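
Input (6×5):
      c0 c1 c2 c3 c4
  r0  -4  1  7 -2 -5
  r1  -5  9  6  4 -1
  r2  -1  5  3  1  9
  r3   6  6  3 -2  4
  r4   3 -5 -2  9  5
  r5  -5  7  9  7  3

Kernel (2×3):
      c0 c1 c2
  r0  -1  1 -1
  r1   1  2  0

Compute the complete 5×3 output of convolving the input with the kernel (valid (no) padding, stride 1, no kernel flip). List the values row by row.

11 29 10
17 4 4
21 9 -12
-10 -10 7
3 19 29

Output[0,0]: The receptive field on the input at this output position is [-4 1 7 / -5 9 6]. Elementwise product with the kernel and sum: -4·-1 + 1·1 + 7·-1 + -5·1 + 9·2.
Output[0,1]: The receptive field on the input at this output position is [1 7 -2 / 9 6 4]. Elementwise product with the kernel and sum: 1·-1 + 7·1 + -2·-1 + 9·1 + 6·2.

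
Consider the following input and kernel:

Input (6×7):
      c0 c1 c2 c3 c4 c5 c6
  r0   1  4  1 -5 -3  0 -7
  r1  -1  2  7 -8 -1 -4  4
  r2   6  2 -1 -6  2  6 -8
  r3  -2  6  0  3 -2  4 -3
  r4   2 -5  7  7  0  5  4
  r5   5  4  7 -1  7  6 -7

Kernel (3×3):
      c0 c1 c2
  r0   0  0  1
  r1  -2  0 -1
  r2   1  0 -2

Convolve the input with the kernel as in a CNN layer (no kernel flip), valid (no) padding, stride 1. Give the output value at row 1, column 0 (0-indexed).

The receptive field on the input at this output position is [-1 2 7 / 6 2 -1 / -2 6 0]. Elementwise product with the kernel and sum: 7·1 + 6·-2 + -1·-1 + -2·1 + 0·-2.

-6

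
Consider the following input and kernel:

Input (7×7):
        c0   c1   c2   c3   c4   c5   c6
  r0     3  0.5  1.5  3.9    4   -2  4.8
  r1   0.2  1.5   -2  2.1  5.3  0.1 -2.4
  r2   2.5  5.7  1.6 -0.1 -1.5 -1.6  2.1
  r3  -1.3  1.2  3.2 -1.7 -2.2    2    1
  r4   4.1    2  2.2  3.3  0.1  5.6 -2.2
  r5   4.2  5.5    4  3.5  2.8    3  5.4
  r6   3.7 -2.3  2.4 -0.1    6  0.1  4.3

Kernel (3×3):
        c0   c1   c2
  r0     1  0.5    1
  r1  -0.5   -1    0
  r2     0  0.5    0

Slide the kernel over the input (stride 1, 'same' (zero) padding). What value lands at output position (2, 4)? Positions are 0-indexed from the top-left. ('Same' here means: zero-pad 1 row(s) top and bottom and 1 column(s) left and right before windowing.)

5.3

The receptive field on the zero-padded input at this output position is [2.1 5.3 0.1 / -0.1 -1.5 -1.6 / -1.7 -2.2 2]. Elementwise product with the kernel and sum: 2.1·1 + 5.3·0.5 + 0.1·1 + -0.1·-0.5 + -1.5·-1 + -2.2·0.5.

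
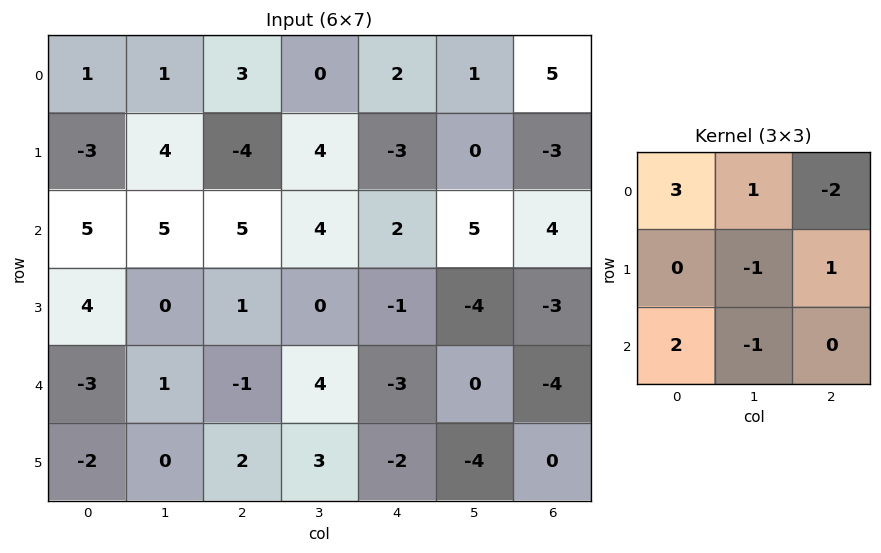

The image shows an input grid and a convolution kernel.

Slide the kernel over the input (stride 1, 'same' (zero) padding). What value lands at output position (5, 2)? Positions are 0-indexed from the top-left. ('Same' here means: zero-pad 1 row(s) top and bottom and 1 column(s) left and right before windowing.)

-5

The receptive field on the zero-padded input at this output position is [1 -1 4 / 0 2 3 / 0 0 0]. Elementwise product with the kernel and sum: 1·3 + -1·1 + 4·-2 + 2·-1 + 3·1 + 0·2 + 0·-1.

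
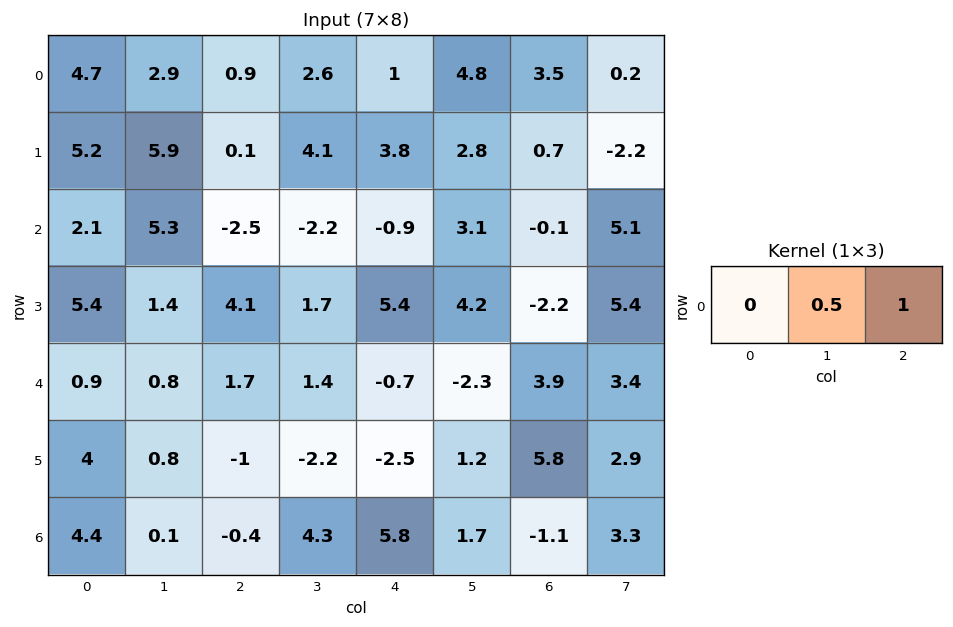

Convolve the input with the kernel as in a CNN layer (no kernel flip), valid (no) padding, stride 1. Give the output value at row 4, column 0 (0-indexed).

2.1

The receptive field on the input at this output position is [0.9 0.8 1.7]. Elementwise product with the kernel and sum: 0.8·0.5 + 1.7·1.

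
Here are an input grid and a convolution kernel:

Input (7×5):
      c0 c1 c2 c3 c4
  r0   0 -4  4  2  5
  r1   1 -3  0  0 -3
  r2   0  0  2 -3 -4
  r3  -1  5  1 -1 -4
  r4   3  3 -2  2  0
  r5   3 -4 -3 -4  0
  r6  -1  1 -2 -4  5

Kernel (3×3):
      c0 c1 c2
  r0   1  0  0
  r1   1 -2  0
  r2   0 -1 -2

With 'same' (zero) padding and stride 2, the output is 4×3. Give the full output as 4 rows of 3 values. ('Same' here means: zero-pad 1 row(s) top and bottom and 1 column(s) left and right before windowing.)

Output[0,0]: The receptive field on the zero-padded input at this output position is [0 0 0 / 0 0 -4 / 0 1 -3]. Elementwise product with the kernel and sum: 0·1 + 0·1 + 0·-2 + 1·-1 + -3·-2.
Output[0,1]: The receptive field on the zero-padded input at this output position is [0 0 0 / -4 4 2 / -3 0 0]. Elementwise product with the kernel and sum: 0·1 + -4·1 + 4·-2 + 0·-1 + 0·-2.

5 -12 -5
-9 -6 9
-1 23 1
2 1 -18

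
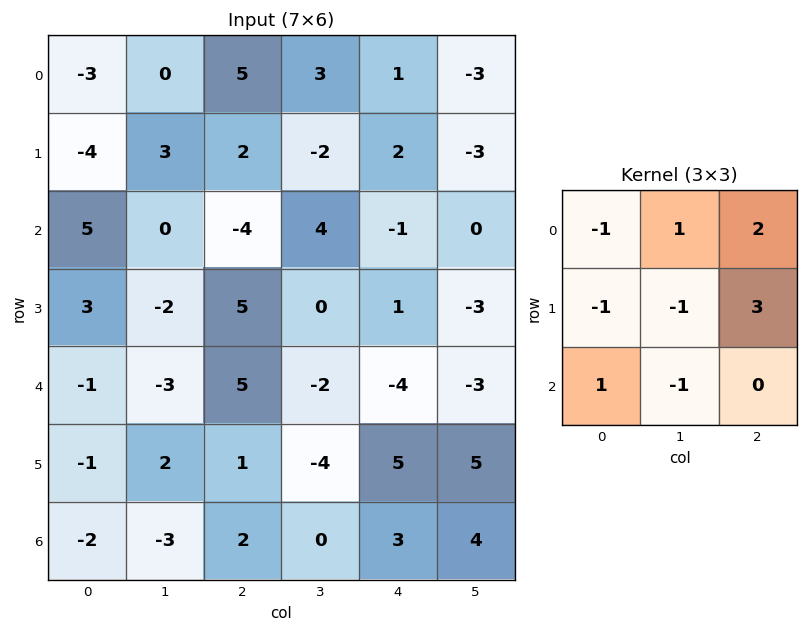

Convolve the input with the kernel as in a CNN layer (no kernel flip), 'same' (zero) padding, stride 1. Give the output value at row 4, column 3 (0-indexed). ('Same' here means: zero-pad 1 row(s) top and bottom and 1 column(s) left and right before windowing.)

The receptive field on the zero-padded input at this output position is [5 0 1 / 5 -2 -4 / 1 -4 5]. Elementwise product with the kernel and sum: 5·-1 + 0·1 + 1·2 + 5·-1 + -2·-1 + -4·3 + 1·1 + -4·-1.

-13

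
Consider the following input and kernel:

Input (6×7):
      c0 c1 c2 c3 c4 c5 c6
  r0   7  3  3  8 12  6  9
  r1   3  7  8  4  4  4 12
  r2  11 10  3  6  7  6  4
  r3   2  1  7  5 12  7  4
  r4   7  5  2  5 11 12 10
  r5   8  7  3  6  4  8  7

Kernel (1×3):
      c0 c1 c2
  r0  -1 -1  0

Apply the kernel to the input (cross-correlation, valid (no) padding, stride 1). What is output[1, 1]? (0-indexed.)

-15

The receptive field on the input at this output position is [7 8 4]. Elementwise product with the kernel and sum: 7·-1 + 8·-1.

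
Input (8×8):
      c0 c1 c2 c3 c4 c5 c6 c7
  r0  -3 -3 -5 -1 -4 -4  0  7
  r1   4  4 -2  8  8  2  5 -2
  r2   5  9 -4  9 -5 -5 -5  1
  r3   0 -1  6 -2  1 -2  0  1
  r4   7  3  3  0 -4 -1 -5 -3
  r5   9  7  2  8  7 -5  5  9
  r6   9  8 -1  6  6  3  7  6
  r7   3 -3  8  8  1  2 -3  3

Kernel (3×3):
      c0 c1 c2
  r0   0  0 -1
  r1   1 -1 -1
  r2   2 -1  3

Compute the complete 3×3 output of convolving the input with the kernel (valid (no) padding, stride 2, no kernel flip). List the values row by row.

Output[0,0]: The receptive field on the input at this output position is [-3 -3 -5 / 4 4 -2 / 5 9 -4]. Elementwise product with the kernel and sum: -5·-1 + 4·1 + 4·-1 + -2·-1 + 5·2 + 9·-1 + -4·3.
Output[0,1]: The receptive field on the input at this output position is [-5 -1 -4 / -2 8 8 / -4 9 -5]. Elementwise product with the kernel and sum: -4·-1 + -2·1 + 8·-1 + 8·-1 + -4·2 + 9·-1 + -5·3.

-4 -46 -19
19 6 -14
4 1 42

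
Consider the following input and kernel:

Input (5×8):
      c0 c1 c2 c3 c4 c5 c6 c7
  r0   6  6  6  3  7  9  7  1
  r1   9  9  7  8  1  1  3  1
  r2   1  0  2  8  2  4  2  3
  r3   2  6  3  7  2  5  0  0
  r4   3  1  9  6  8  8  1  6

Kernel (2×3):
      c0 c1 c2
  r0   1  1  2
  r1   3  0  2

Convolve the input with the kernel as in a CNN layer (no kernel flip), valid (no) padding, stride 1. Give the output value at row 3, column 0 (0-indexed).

41

The receptive field on the input at this output position is [2 6 3 / 3 1 9]. Elementwise product with the kernel and sum: 2·1 + 6·1 + 3·2 + 3·3 + 9·2.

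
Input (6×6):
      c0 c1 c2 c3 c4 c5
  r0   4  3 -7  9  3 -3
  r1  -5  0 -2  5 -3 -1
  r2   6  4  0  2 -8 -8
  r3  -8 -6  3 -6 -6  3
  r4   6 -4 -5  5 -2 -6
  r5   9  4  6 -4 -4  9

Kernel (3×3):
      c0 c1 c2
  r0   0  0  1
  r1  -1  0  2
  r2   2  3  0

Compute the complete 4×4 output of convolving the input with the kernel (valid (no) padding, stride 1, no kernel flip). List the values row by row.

18 27 5 -30
-42 2 -31 -49
14 -27 -18 8
17 34 -5 -34

Output[0,0]: The receptive field on the input at this output position is [4 3 -7 / -5 0 -2 / 6 4 0]. Elementwise product with the kernel and sum: -7·1 + -5·-1 + -2·2 + 6·2 + 4·3.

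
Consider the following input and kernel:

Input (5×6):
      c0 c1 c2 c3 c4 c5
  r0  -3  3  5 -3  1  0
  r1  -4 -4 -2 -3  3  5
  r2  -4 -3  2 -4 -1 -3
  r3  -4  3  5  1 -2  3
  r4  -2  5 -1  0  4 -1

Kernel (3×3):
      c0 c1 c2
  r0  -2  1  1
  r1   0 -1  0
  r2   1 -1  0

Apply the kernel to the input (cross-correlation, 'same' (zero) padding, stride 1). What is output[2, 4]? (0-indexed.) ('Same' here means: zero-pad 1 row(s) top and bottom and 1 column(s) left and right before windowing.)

The receptive field on the zero-padded input at this output position is [-3 3 5 / -4 -1 -3 / 1 -2 3]. Elementwise product with the kernel and sum: -3·-2 + 3·1 + 5·1 + -1·-1 + 1·1 + -2·-1.

18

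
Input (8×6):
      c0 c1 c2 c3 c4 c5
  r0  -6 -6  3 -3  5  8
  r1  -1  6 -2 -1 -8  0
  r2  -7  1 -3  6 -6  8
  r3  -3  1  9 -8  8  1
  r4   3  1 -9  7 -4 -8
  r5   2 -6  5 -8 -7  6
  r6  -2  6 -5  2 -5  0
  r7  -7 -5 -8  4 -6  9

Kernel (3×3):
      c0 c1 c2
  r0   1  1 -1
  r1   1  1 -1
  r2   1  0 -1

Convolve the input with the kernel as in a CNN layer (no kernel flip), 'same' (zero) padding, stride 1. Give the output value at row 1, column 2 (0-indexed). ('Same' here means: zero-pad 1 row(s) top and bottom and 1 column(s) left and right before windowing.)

0

The receptive field on the zero-padded input at this output position is [-6 3 -3 / 6 -2 -1 / 1 -3 6]. Elementwise product with the kernel and sum: -6·1 + 3·1 + -3·-1 + 6·1 + -2·1 + -1·-1 + 1·1 + 6·-1.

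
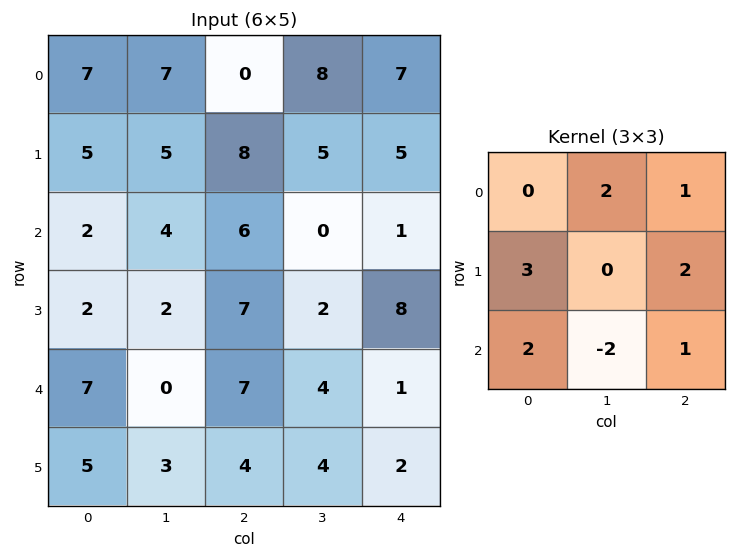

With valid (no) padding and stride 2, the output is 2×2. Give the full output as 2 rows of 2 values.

Output[0,0]: The receptive field on the input at this output position is [7 7 0 / 5 5 8 / 2 4 6]. Elementwise product with the kernel and sum: 7·2 + 0·1 + 5·3 + 8·2 + 2·2 + 4·-2 + 6·1.
Output[0,1]: The receptive field on the input at this output position is [0 8 7 / 8 5 5 / 6 0 1]. Elementwise product with the kernel and sum: 8·2 + 7·1 + 8·3 + 5·2 + 6·2 + 0·-2 + 1·1.

47 70
55 45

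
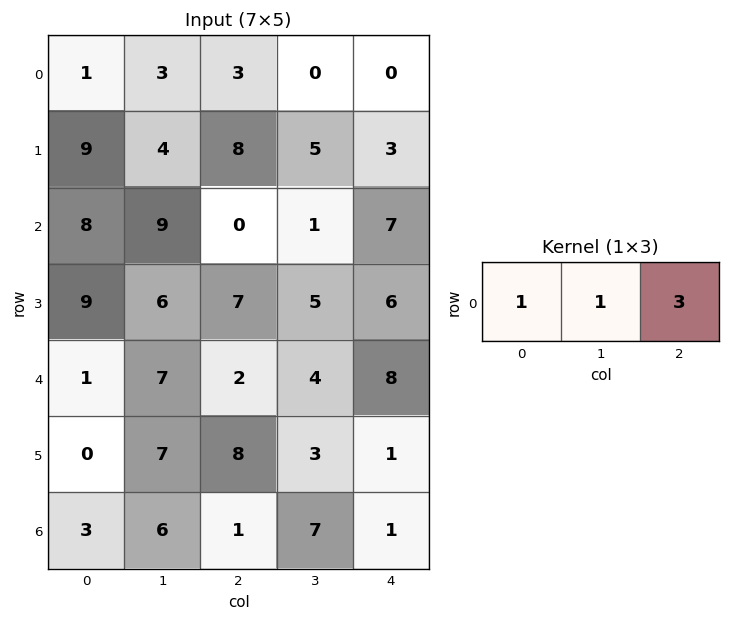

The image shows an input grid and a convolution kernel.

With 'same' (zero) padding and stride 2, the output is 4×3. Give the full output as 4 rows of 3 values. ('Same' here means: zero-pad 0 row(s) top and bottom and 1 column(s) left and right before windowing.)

10 6 0
35 12 8
22 21 12
21 28 8

Output[0,0]: The receptive field on the zero-padded input at this output position is [0 1 3]. Elementwise product with the kernel and sum: 0·1 + 1·1 + 3·3.
Output[0,1]: The receptive field on the zero-padded input at this output position is [3 3 0]. Elementwise product with the kernel and sum: 3·1 + 3·1 + 0·3.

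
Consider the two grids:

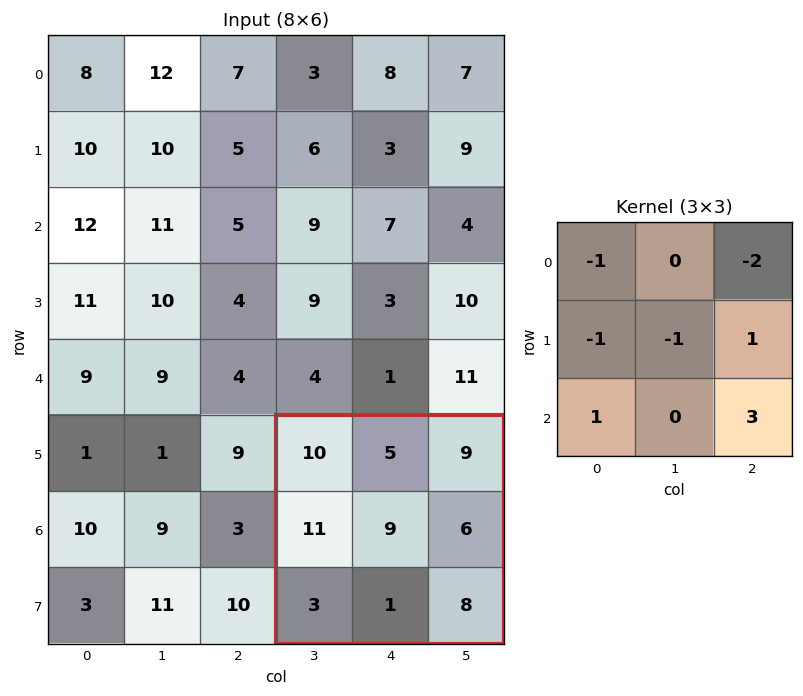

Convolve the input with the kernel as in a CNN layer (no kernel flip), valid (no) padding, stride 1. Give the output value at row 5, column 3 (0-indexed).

-15

The receptive field on the input at this output position is [10 5 9 / 11 9 6 / 3 1 8]. Elementwise product with the kernel and sum: 10·-1 + 9·-2 + 11·-1 + 9·-1 + 6·1 + 3·1 + 8·3.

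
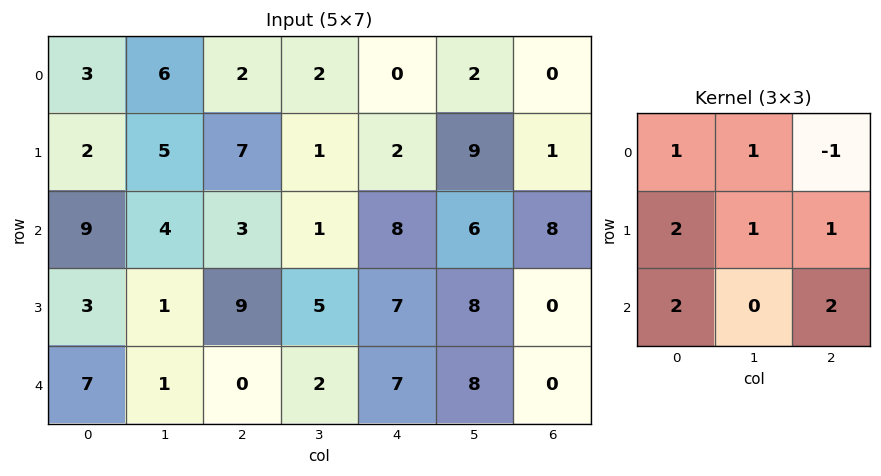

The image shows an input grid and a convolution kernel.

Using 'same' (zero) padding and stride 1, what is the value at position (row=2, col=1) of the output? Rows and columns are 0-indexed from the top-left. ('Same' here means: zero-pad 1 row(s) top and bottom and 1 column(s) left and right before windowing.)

49

The receptive field on the zero-padded input at this output position is [2 5 7 / 9 4 3 / 3 1 9]. Elementwise product with the kernel and sum: 2·1 + 5·1 + 7·-1 + 9·2 + 4·1 + 3·1 + 3·2 + 9·2.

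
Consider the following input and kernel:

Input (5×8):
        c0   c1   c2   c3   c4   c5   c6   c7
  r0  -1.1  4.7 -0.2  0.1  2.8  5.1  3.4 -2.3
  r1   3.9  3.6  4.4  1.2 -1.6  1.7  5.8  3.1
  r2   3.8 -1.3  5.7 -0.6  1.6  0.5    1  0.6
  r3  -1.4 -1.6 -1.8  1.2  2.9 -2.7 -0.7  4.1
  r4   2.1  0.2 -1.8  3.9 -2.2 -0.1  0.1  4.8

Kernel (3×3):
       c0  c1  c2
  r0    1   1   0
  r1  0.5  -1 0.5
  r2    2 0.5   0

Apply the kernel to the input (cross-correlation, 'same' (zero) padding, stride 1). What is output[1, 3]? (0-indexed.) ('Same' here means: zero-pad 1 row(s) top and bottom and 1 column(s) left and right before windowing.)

11.2

The receptive field on the zero-padded input at this output position is [-0.2 0.1 2.8 / 4.4 1.2 -1.6 / 5.7 -0.6 1.6]. Elementwise product with the kernel and sum: -0.2·1 + 0.1·1 + 4.4·0.5 + 1.2·-1 + -1.6·0.5 + 5.7·2 + -0.6·0.5.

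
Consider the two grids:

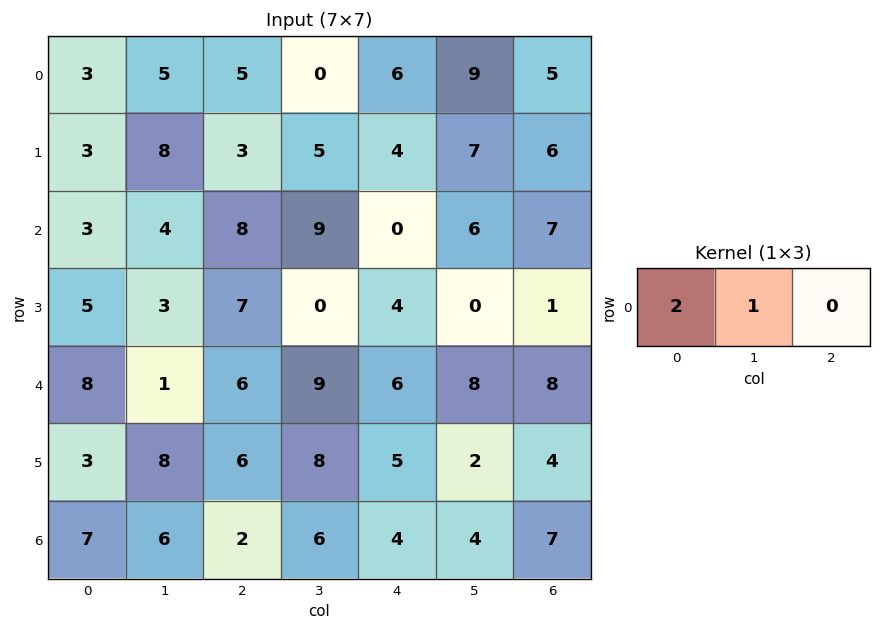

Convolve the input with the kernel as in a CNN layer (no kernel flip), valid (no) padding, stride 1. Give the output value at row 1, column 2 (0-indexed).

The receptive field on the input at this output position is [3 5 4]. Elementwise product with the kernel and sum: 3·2 + 5·1.

11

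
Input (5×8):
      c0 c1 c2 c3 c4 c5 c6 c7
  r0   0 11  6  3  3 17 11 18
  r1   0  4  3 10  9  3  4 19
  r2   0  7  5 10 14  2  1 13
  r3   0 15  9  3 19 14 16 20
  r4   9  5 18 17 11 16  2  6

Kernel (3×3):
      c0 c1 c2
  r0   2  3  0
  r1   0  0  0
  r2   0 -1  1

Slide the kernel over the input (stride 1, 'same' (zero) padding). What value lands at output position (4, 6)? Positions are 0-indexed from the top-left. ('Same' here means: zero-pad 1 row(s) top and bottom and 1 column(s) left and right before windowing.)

76

The receptive field on the zero-padded input at this output position is [14 16 20 / 16 2 6 / 0 0 0]. Elementwise product with the kernel and sum: 14·2 + 16·3 + 0·-1 + 0·1.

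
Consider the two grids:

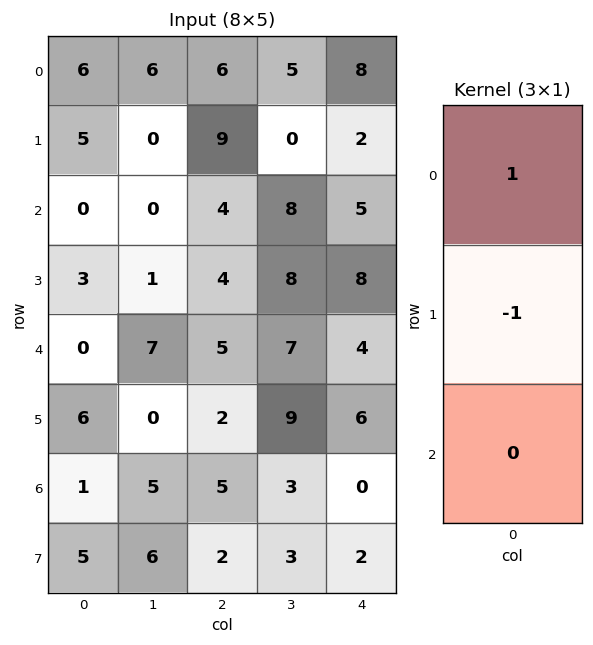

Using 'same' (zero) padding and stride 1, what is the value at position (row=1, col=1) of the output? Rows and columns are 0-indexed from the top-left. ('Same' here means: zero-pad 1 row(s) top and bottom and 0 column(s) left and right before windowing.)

6

The receptive field on the zero-padded input at this output position is [6 / 0 / 0]. Elementwise product with the kernel and sum: 6·1 + 0·-1.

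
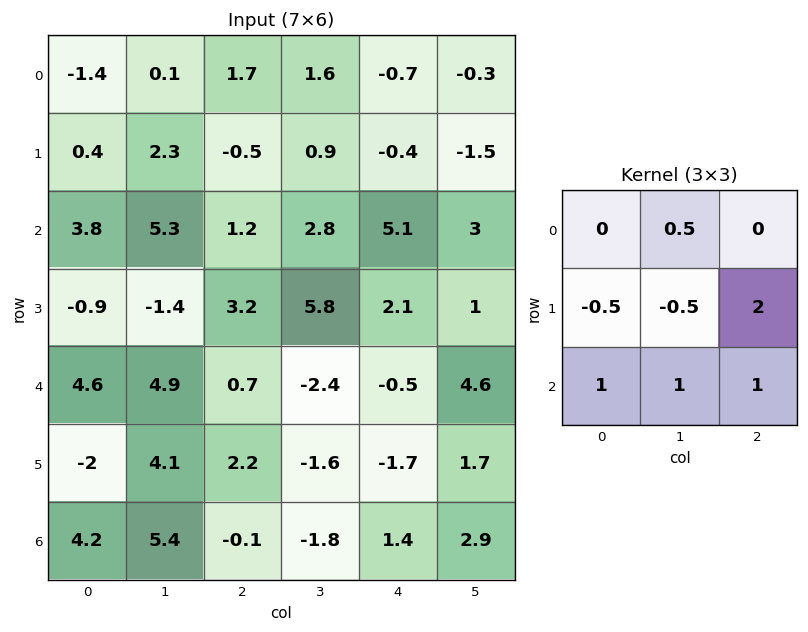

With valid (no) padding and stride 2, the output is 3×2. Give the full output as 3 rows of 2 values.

Output[0,0]: The receptive field on the input at this output position is [-1.4 0.1 1.7 / 0.4 2.3 -0.5 / 3.8 5.3 1.2]. Elementwise product with the kernel and sum: 0.1·0.5 + 0.4·-0.5 + 2.3·-0.5 + -0.5·2 + 3.8·1 + 5.3·1 + 1.2·1.
Output[0,1]: The receptive field on the input at this output position is [1.7 1.6 -0.7 / -0.5 0.9 -0.4 / 1.2 2.8 5.1]. Elementwise product with the kernel and sum: 1.6·0.5 + -0.5·-0.5 + 0.9·-0.5 + -0.4·2 + 1.2·1 + 2.8·1 + 5.1·1.

8 8.9
20.4 -1.1
15.3 -5.4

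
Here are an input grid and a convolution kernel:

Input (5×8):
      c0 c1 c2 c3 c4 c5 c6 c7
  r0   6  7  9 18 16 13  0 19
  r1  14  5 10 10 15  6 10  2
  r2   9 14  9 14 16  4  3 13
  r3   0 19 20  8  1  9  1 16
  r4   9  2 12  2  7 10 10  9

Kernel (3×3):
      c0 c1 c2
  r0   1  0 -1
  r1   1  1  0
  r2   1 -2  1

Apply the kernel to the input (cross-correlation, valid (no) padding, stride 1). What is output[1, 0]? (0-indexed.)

The receptive field on the input at this output position is [14 5 10 / 9 14 9 / 0 19 20]. Elementwise product with the kernel and sum: 14·1 + 10·-1 + 9·1 + 14·1 + 0·1 + 19·-2 + 20·1.

9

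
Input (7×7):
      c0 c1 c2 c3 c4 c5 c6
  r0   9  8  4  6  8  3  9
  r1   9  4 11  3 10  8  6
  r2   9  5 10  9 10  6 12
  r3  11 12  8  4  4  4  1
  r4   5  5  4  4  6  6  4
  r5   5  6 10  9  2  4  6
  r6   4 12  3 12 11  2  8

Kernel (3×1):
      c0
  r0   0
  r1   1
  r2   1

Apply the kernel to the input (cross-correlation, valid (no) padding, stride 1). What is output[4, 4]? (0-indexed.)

The receptive field on the input at this output position is [6 / 2 / 11]. Elementwise product with the kernel and sum: 2·1 + 11·1.

13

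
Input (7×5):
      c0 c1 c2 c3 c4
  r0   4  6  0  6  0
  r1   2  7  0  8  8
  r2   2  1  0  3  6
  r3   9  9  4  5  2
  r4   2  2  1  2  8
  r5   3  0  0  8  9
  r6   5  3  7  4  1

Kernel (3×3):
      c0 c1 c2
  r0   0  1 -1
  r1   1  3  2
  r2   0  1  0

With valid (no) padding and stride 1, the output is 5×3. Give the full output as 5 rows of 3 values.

30 17 49
21 3 26
47 29 22
15 8 34
7 22 40

Output[0,0]: The receptive field on the input at this output position is [4 6 0 / 2 7 0 / 2 1 0]. Elementwise product with the kernel and sum: 6·1 + 0·-1 + 2·1 + 7·3 + 0·2 + 1·1.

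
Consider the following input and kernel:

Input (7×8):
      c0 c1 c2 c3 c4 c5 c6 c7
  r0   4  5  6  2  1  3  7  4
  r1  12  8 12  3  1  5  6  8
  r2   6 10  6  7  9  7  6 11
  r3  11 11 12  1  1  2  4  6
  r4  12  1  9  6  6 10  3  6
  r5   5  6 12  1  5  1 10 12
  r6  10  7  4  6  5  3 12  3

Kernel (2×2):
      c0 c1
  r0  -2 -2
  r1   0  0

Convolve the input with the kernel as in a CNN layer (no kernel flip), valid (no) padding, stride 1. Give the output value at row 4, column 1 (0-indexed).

-20

The receptive field on the input at this output position is [1 9 / 6 12]. Elementwise product with the kernel and sum: 1·-2 + 9·-2.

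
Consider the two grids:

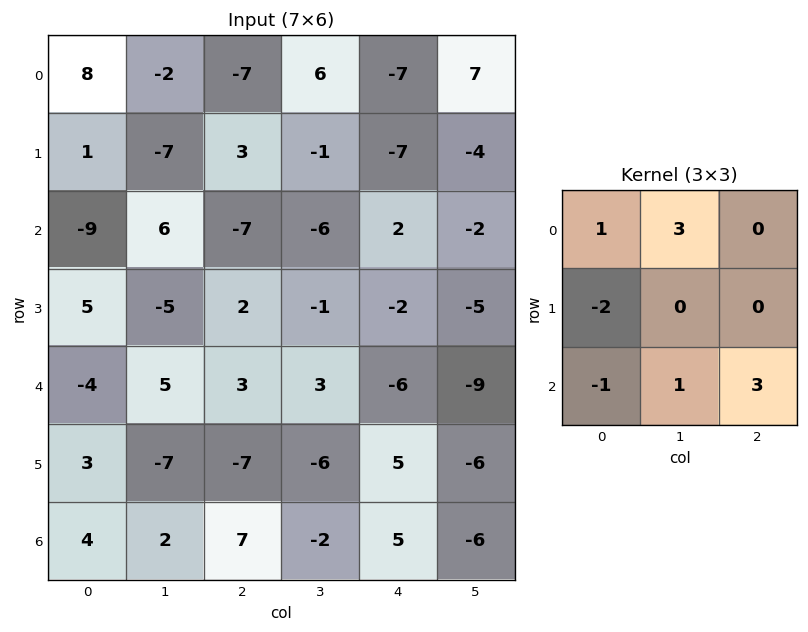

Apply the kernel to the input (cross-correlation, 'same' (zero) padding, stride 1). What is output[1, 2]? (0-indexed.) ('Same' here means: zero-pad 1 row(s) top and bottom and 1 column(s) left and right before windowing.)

-40

The receptive field on the zero-padded input at this output position is [-2 -7 6 / -7 3 -1 / 6 -7 -6]. Elementwise product with the kernel and sum: -2·1 + -7·3 + -7·-2 + 6·-1 + -7·1 + -6·3.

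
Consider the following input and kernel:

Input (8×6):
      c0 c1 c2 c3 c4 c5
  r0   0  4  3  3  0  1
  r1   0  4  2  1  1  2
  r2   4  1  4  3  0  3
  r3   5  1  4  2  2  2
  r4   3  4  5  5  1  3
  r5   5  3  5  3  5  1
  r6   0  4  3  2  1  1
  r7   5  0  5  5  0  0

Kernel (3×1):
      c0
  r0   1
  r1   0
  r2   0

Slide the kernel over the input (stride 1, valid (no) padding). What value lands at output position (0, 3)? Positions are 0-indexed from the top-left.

The receptive field on the input at this output position is [3 / 1 / 3]. Elementwise product with the kernel and sum: 3·1.

3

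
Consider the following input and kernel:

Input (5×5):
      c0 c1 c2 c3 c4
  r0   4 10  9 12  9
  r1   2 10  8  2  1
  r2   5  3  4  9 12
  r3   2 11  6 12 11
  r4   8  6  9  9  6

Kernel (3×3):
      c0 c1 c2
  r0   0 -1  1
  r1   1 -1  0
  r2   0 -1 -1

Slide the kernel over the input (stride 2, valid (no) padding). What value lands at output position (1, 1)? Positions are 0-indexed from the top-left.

The receptive field on the input at this output position is [4 9 12 / 6 12 11 / 9 9 6]. Elementwise product with the kernel and sum: 9·-1 + 12·1 + 6·1 + 12·-1 + 9·-1 + 6·-1.

-18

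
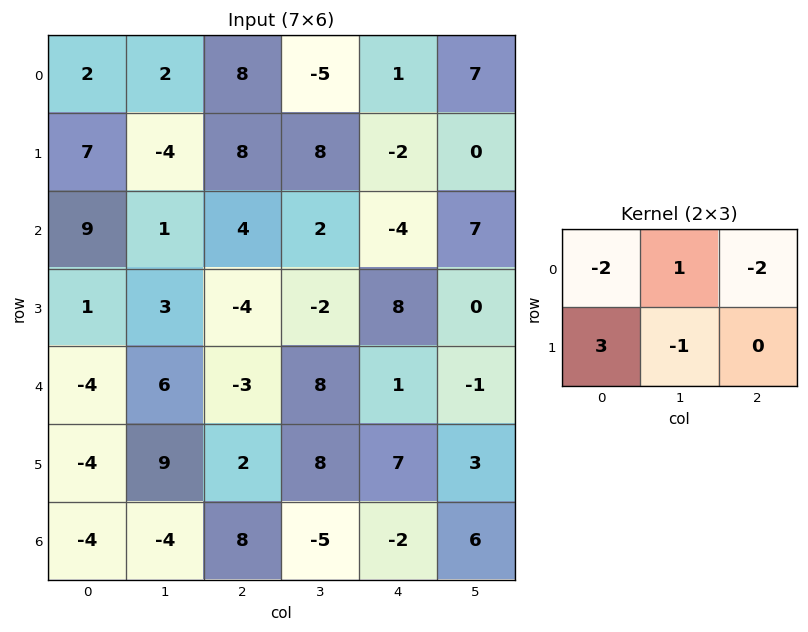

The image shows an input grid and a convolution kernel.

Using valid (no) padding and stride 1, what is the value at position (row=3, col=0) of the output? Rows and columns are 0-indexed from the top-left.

The receptive field on the input at this output position is [1 3 -4 / -4 6 -3]. Elementwise product with the kernel and sum: 1·-2 + 3·1 + -4·-2 + -4·3 + 6·-1.

-9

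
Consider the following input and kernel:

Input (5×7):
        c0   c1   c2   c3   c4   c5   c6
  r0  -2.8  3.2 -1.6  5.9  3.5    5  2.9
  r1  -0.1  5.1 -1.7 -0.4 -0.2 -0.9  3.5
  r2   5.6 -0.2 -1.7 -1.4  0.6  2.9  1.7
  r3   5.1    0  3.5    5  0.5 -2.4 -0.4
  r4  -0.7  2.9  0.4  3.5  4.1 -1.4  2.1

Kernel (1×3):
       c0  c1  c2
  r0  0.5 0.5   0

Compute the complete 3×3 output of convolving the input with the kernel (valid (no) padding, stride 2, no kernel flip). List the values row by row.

0.2 2.15 4.25
2.7 -1.55 1.75
1.1 1.95 1.35

Output[0,0]: The receptive field on the input at this output position is [-2.8 3.2 -1.6]. Elementwise product with the kernel and sum: -2.8·0.5 + 3.2·0.5.
Output[0,1]: The receptive field on the input at this output position is [-1.6 5.9 3.5]. Elementwise product with the kernel and sum: -1.6·0.5 + 5.9·0.5.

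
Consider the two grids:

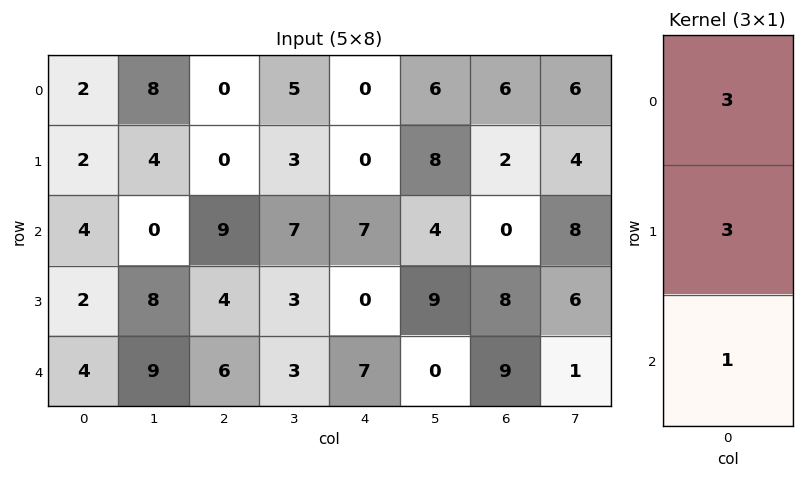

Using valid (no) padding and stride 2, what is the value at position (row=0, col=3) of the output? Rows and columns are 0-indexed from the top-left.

The receptive field on the input at this output position is [6 / 2 / 0]. Elementwise product with the kernel and sum: 6·3 + 2·3 + 0·1.

24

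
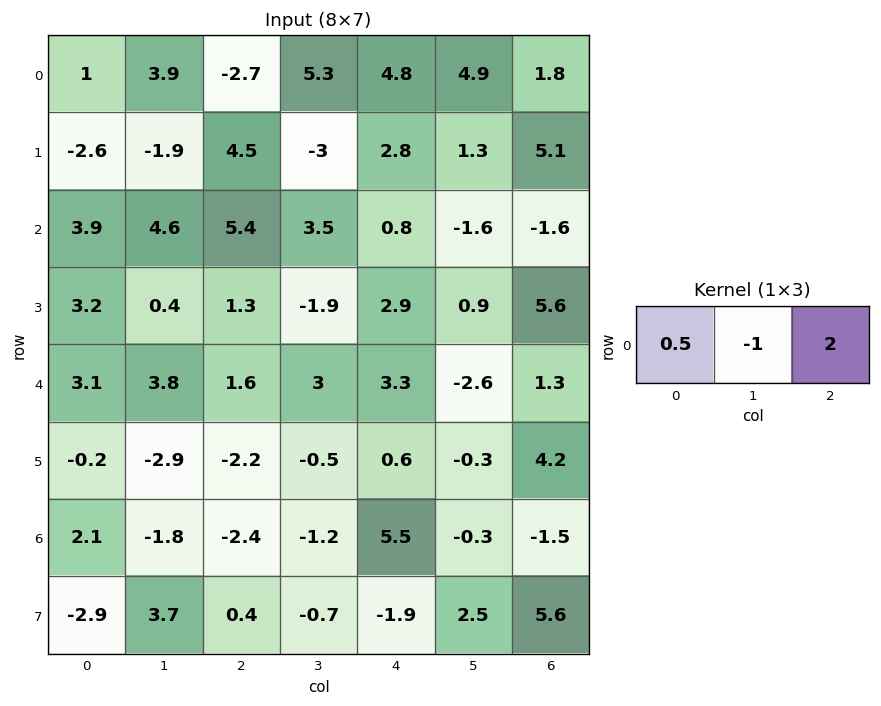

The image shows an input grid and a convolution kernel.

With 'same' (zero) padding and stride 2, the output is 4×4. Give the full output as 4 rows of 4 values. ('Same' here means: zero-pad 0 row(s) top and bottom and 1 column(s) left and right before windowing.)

Output[0,0]: The receptive field on the zero-padded input at this output position is [0 1 3.9]. Elementwise product with the kernel and sum: 0·0.5 + 1·-1 + 3.9·2.
Output[0,1]: The receptive field on the zero-padded input at this output position is [3.9 -2.7 5.3]. Elementwise product with the kernel and sum: 3.9·0.5 + -2.7·-1 + 5.3·2.

6.8 15.25 7.65 0.65
5.3 3.9 -2.25 0.8
4.5 6.3 -7 -2.6
-5.7 -0.9 -6.7 1.35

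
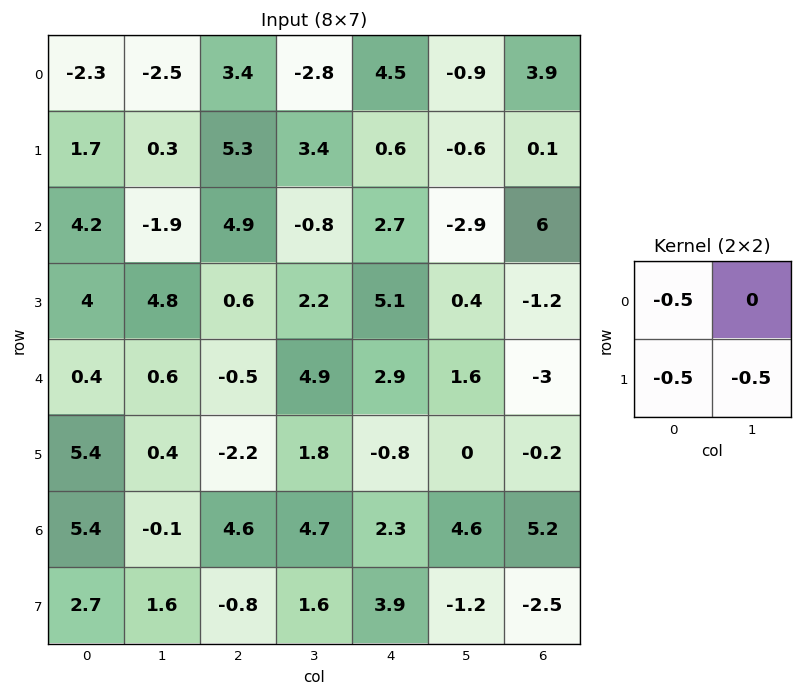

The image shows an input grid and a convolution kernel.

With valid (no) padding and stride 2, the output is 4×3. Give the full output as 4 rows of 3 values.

Output[0,0]: The receptive field on the input at this output position is [-2.3 -2.5 / 1.7 0.3]. Elementwise product with the kernel and sum: -2.3·-0.5 + 1.7·-0.5 + 0.3·-0.5.
Output[0,1]: The receptive field on the input at this output position is [3.4 -2.8 / 5.3 3.4]. Elementwise product with the kernel and sum: 3.4·-0.5 + 5.3·-0.5 + 3.4·-0.5.

0.15 -6.05 -2.25
-6.5 -3.85 -4.1
-3.1 0.45 -1.05
-4.85 -2.7 -2.5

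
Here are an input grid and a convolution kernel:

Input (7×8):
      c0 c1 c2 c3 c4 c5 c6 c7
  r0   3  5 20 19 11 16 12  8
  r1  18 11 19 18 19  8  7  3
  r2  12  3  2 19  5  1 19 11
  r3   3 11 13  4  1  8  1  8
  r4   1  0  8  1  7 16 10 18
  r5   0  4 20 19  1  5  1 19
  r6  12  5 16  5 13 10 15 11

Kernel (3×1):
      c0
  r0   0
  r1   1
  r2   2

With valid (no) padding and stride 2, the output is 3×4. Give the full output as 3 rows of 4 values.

42 23 29 45
5 29 15 21
24 52 27 31

Output[0,0]: The receptive field on the input at this output position is [3 / 18 / 12]. Elementwise product with the kernel and sum: 18·1 + 12·2.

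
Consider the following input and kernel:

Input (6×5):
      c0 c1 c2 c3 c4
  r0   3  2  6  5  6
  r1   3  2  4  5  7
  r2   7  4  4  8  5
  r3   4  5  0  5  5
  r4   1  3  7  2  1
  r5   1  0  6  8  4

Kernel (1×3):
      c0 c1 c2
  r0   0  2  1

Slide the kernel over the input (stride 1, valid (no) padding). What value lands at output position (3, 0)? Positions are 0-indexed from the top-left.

The receptive field on the input at this output position is [4 5 0]. Elementwise product with the kernel and sum: 5·2 + 0·1.

10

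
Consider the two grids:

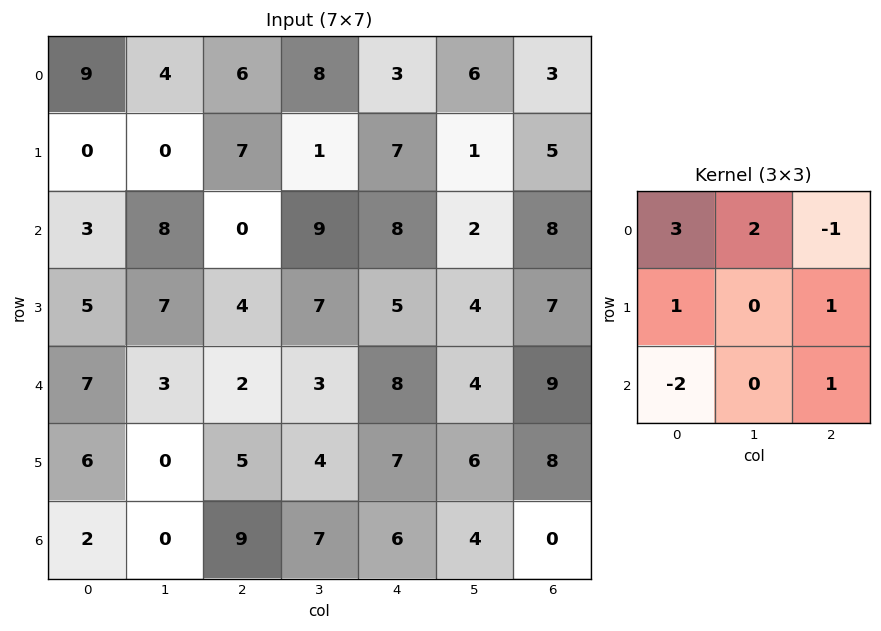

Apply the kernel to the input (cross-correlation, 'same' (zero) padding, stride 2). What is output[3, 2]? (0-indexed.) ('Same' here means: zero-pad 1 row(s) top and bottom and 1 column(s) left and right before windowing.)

The receptive field on the zero-padded input at this output position is [4 7 6 / 7 6 4 / 0 0 0]. Elementwise product with the kernel and sum: 4·3 + 7·2 + 6·-1 + 7·1 + 4·1 + 0·-2 + 0·1.

31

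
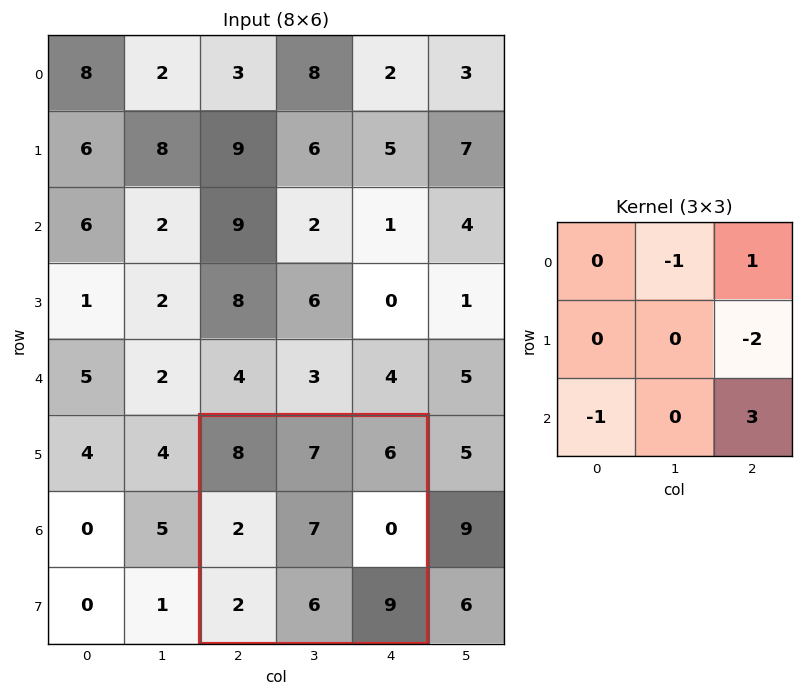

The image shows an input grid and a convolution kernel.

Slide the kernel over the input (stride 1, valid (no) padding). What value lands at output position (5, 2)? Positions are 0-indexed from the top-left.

The receptive field on the input at this output position is [8 7 6 / 2 7 0 / 2 6 9]. Elementwise product with the kernel and sum: 7·-1 + 6·1 + 0·-2 + 2·-1 + 9·3.

24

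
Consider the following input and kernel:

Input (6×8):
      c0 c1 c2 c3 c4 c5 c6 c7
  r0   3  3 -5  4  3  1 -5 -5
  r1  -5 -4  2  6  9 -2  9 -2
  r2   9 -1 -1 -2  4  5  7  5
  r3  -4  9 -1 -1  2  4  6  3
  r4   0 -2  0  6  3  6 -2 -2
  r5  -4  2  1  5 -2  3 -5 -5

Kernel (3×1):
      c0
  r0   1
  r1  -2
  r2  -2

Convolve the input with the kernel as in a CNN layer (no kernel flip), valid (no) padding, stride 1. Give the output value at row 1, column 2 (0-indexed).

The receptive field on the input at this output position is [2 / -1 / -1]. Elementwise product with the kernel and sum: 2·1 + -1·-2 + -1·-2.

6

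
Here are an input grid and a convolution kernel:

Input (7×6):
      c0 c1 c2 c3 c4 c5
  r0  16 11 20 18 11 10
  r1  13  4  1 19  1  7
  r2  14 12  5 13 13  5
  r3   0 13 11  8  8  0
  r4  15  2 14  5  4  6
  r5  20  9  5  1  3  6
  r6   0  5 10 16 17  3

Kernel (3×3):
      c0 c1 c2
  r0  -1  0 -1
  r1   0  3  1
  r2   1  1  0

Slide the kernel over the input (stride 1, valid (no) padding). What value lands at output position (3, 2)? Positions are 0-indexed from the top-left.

6

The receptive field on the input at this output position is [11 8 8 / 14 5 4 / 5 1 3]. Elementwise product with the kernel and sum: 11·-1 + 8·-1 + 5·3 + 4·1 + 5·1 + 1·1.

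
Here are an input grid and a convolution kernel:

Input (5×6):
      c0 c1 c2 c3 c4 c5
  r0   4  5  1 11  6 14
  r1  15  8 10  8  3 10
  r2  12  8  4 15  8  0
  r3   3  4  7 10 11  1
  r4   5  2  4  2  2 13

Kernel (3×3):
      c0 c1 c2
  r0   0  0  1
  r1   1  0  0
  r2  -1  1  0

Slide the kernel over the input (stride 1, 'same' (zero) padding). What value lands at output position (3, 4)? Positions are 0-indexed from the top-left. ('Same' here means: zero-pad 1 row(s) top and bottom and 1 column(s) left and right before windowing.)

10

The receptive field on the zero-padded input at this output position is [15 8 0 / 10 11 1 / 2 2 13]. Elementwise product with the kernel and sum: 0·1 + 10·1 + 2·-1 + 2·1.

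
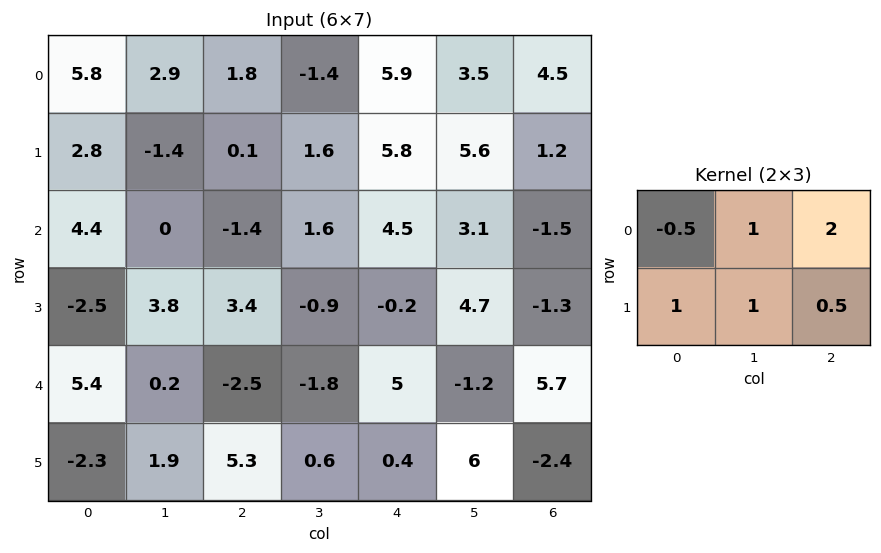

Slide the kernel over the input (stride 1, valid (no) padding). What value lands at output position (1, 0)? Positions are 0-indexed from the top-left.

1.1

The receptive field on the input at this output position is [2.8 -1.4 0.1 / 4.4 0 -1.4]. Elementwise product with the kernel and sum: 2.8·-0.5 + -1.4·1 + 0.1·2 + 4.4·1 + 0·1 + -1.4·0.5.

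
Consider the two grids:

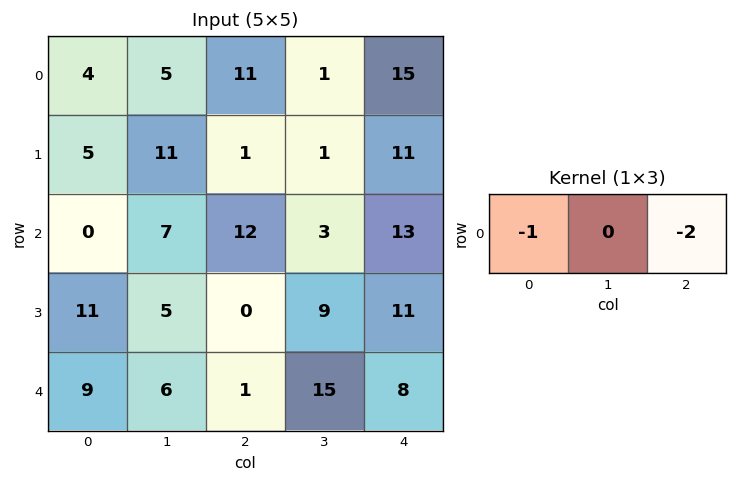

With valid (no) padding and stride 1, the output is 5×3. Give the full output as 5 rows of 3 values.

Output[0,0]: The receptive field on the input at this output position is [4 5 11]. Elementwise product with the kernel and sum: 4·-1 + 11·-2.

-26 -7 -41
-7 -13 -23
-24 -13 -38
-11 -23 -22
-11 -36 -17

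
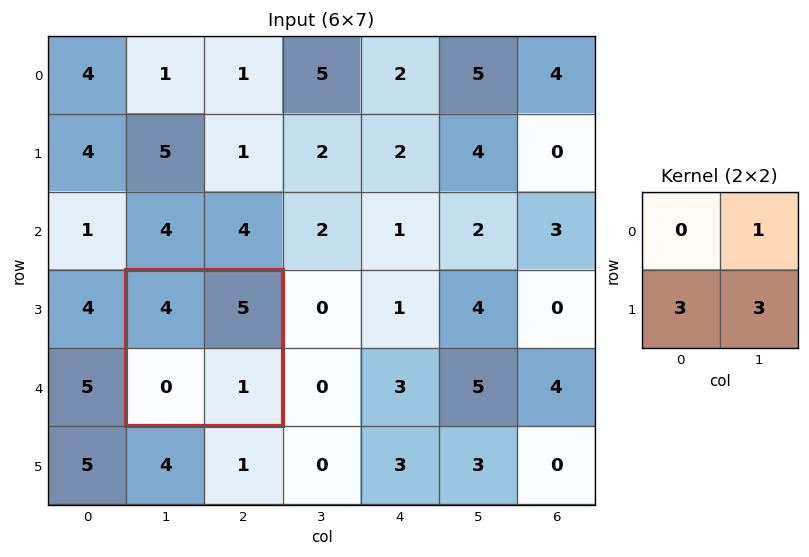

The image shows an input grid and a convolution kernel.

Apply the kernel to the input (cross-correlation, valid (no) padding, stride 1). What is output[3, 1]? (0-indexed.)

8

The receptive field on the input at this output position is [4 5 / 0 1]. Elementwise product with the kernel and sum: 5·1 + 0·3 + 1·3.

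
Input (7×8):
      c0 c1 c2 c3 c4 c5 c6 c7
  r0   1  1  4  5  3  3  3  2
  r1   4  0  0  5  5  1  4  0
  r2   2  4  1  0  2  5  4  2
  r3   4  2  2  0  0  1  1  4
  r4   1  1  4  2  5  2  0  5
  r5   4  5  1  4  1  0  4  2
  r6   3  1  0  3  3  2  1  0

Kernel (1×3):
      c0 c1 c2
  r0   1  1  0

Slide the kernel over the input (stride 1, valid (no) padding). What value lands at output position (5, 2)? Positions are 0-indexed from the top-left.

The receptive field on the input at this output position is [1 4 1]. Elementwise product with the kernel and sum: 1·1 + 4·1.

5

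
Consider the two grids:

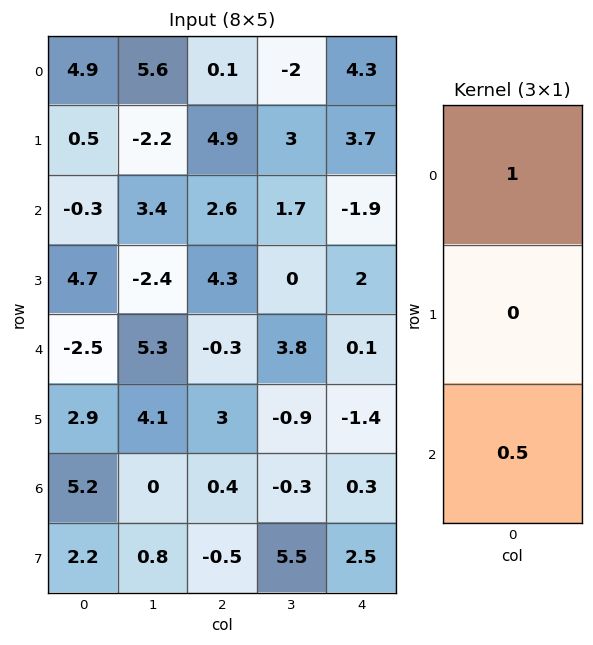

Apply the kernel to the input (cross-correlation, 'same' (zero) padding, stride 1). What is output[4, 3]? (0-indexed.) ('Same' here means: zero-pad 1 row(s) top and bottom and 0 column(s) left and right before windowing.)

The receptive field on the zero-padded input at this output position is [0 / 3.8 / -0.9]. Elementwise product with the kernel and sum: 0·1 + -0.9·0.5.

-0.45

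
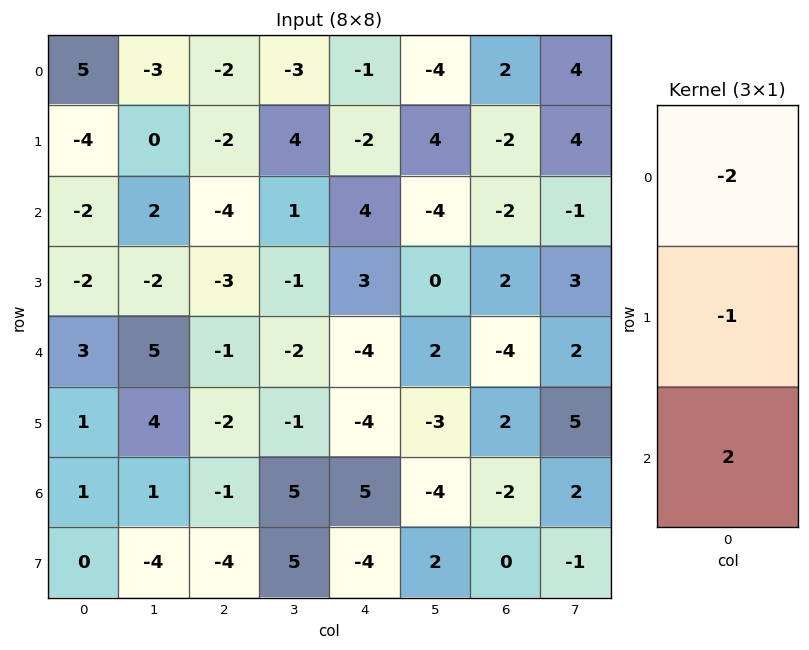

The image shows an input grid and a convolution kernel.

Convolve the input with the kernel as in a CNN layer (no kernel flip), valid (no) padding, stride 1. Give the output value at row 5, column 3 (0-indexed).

The receptive field on the input at this output position is [-1 / 5 / 5]. Elementwise product with the kernel and sum: -1·-2 + 5·-1 + 5·2.

7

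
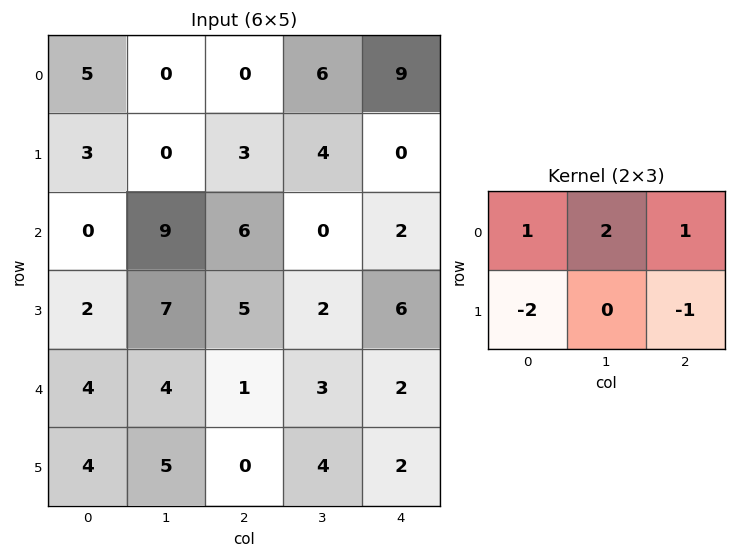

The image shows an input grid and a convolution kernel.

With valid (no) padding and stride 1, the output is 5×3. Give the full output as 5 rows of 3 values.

Output[0,0]: The receptive field on the input at this output position is [5 0 0 / 3 0 3]. Elementwise product with the kernel and sum: 5·1 + 0·2 + 0·1 + 3·-2 + 3·-1.

-4 2 15
0 -8 -3
15 5 -8
12 8 11
5 -5 7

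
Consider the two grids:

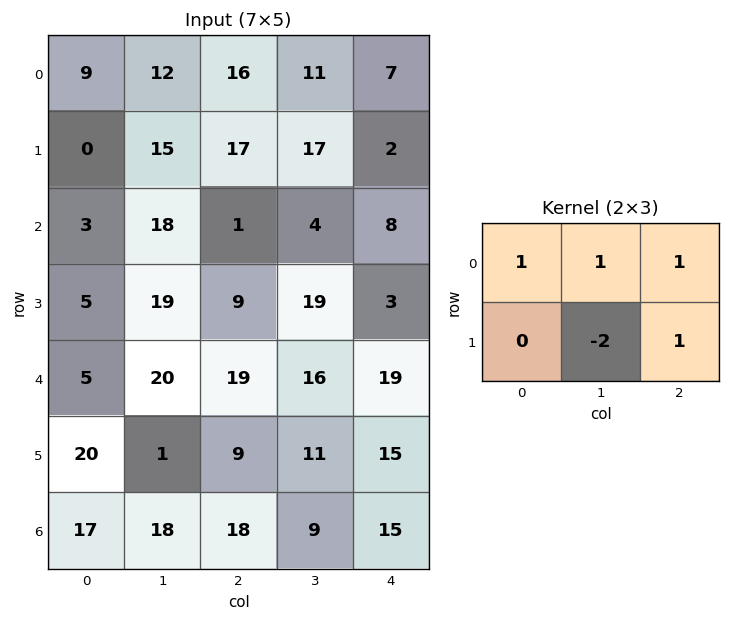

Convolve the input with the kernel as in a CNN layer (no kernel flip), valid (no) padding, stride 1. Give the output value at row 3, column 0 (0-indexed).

12

The receptive field on the input at this output position is [5 19 9 / 5 20 19]. Elementwise product with the kernel and sum: 5·1 + 19·1 + 9·1 + 20·-2 + 19·1.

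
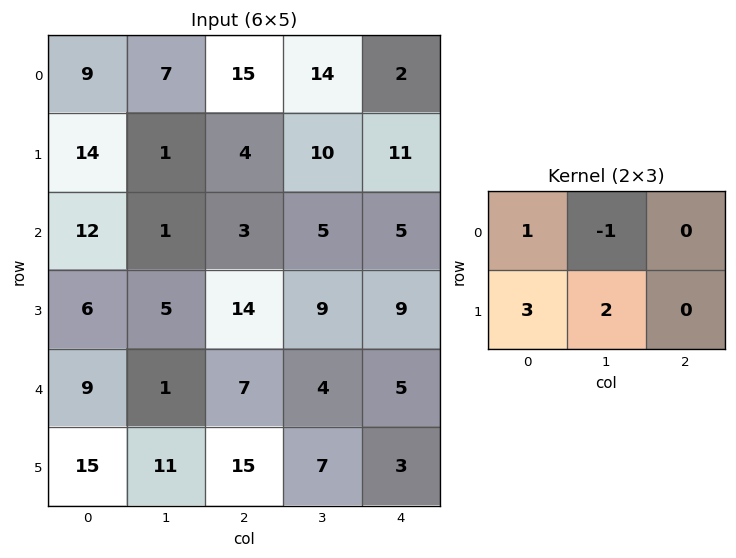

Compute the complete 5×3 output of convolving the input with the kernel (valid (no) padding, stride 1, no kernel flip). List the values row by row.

46 3 33
51 6 13
39 41 58
30 8 34
75 57 62

Output[0,0]: The receptive field on the input at this output position is [9 7 15 / 14 1 4]. Elementwise product with the kernel and sum: 9·1 + 7·-1 + 14·3 + 1·2.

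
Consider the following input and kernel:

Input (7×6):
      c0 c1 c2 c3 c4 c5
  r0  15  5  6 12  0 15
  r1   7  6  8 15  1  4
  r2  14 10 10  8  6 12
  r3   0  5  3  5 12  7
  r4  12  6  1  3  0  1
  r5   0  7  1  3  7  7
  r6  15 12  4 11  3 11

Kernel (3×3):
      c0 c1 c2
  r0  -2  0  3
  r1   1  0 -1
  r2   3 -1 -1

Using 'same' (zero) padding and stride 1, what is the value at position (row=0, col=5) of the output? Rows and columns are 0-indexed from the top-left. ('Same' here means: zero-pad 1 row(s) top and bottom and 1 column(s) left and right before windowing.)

The receptive field on the zero-padded input at this output position is [0 0 0 / 0 15 0 / 1 4 0]. Elementwise product with the kernel and sum: 0·-2 + 0·3 + 0·1 + 0·-1 + 1·3 + 4·-1 + 0·-1.

-1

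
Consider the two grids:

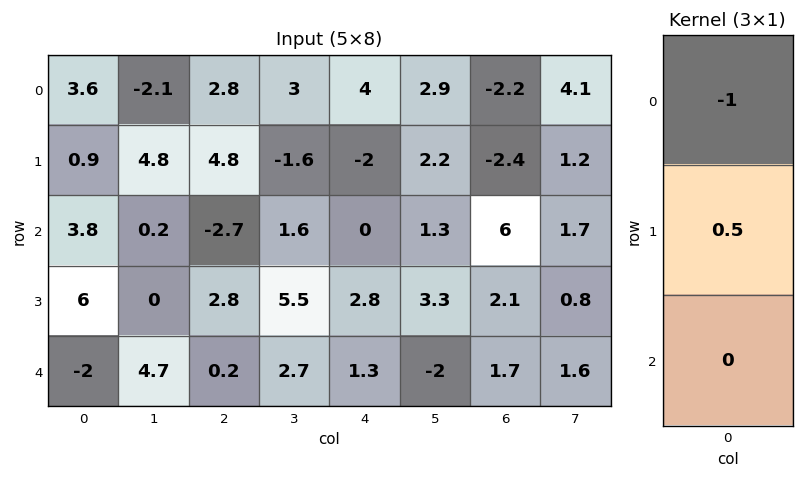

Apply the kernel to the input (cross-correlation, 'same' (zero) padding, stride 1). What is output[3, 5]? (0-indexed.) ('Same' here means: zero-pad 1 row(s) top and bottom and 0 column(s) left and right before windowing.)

The receptive field on the zero-padded input at this output position is [1.3 / 3.3 / -2]. Elementwise product with the kernel and sum: 1.3·-1 + 3.3·0.5.

0.35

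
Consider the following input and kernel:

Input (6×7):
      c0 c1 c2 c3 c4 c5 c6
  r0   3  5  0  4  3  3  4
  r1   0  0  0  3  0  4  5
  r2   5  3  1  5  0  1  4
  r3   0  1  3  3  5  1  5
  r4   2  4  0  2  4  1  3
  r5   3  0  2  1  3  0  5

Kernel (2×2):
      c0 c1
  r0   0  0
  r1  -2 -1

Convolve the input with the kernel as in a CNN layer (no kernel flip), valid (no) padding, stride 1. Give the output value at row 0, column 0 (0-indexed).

0

The receptive field on the input at this output position is [3 5 / 0 0]. Elementwise product with the kernel and sum: 0·-2 + 0·-1.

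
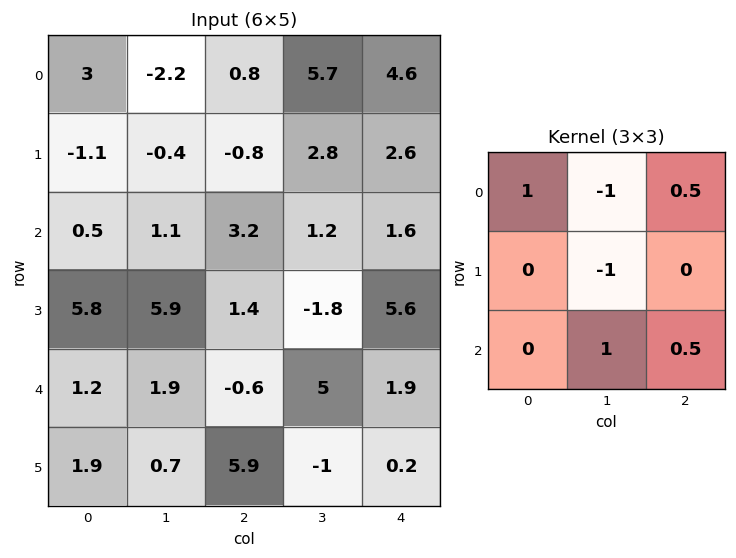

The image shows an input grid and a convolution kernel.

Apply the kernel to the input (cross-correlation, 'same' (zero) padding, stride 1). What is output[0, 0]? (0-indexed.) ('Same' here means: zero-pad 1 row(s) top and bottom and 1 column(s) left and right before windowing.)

-4.3

The receptive field on the zero-padded input at this output position is [0 0 0 / 0 3 -2.2 / 0 -1.1 -0.4]. Elementwise product with the kernel and sum: 0·1 + 0·-1 + 0·0.5 + 3·-1 + -1.1·1 + -0.4·0.5.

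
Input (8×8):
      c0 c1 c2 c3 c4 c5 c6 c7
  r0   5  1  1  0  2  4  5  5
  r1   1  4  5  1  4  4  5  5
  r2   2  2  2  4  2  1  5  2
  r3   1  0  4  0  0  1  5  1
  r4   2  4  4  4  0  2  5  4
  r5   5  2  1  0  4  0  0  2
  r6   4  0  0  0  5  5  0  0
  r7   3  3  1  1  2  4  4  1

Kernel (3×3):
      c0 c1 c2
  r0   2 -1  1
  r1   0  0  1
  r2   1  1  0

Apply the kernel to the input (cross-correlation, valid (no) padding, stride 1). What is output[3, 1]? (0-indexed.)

The receptive field on the input at this output position is [0 4 0 / 4 4 4 / 2 1 0]. Elementwise product with the kernel and sum: 0·2 + 4·-1 + 0·1 + 4·1 + 2·1 + 1·1.

3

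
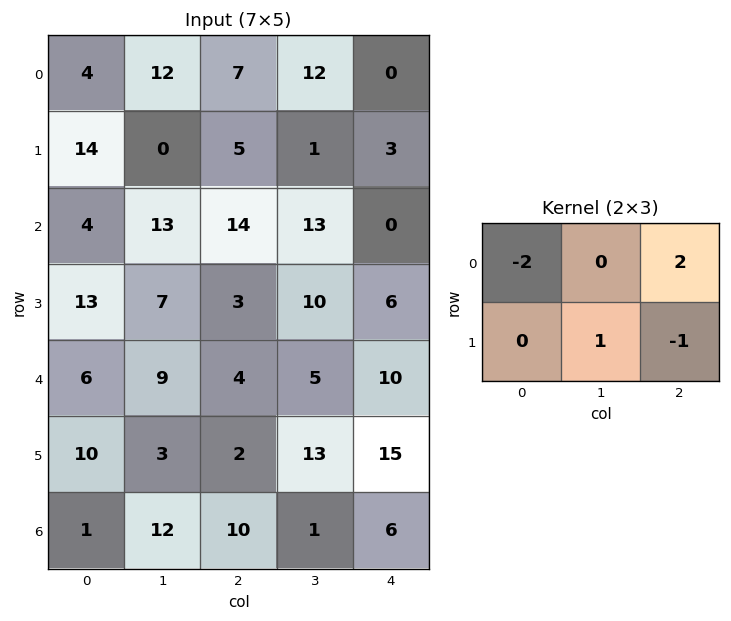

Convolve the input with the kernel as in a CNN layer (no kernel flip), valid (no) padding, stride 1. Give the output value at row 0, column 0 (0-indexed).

1

The receptive field on the input at this output position is [4 12 7 / 14 0 5]. Elementwise product with the kernel and sum: 4·-2 + 7·2 + 0·1 + 5·-1.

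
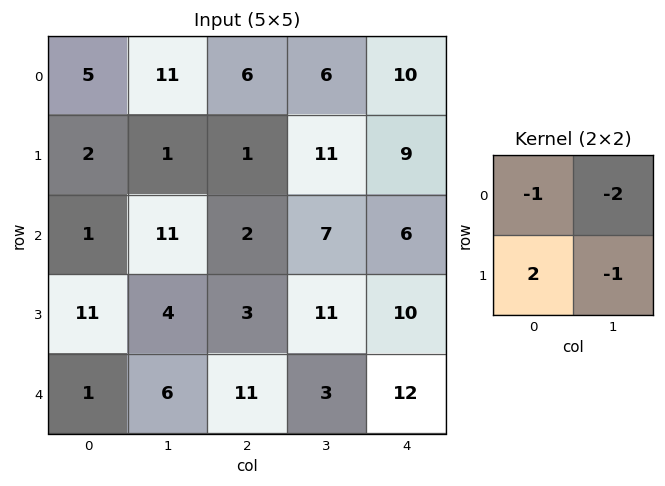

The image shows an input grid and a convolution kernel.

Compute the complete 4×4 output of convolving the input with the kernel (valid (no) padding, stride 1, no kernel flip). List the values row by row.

Output[0,0]: The receptive field on the input at this output position is [5 11 / 2 1]. Elementwise product with the kernel and sum: 5·-1 + 11·-2 + 2·2 + 1·-1.
Output[0,1]: The receptive field on the input at this output position is [11 6 / 1 1]. Elementwise product with the kernel and sum: 11·-1 + 6·-2 + 1·2 + 1·-1.

-24 -22 -27 -13
-13 17 -26 -21
-5 -10 -21 -7
-23 -9 -6 -37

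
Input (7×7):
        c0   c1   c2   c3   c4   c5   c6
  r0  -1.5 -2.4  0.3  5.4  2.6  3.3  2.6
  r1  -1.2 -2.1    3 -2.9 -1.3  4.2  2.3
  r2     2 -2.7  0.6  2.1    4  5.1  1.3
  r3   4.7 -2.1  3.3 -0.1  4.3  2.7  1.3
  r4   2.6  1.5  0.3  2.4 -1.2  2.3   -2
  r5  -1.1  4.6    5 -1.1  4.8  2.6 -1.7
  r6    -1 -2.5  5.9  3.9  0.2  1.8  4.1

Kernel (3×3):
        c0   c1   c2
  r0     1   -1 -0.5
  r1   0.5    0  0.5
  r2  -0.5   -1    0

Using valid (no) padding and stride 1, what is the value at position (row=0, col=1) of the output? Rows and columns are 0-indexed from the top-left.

-7.15

The receptive field on the input at this output position is [-2.4 0.3 5.4 / -2.1 3 -2.9 / -2.7 0.6 2.1]. Elementwise product with the kernel and sum: -2.4·1 + 0.3·-1 + 5.4·-0.5 + -2.1·0.5 + -2.9·0.5 + -2.7·-0.5 + 0.6·-1.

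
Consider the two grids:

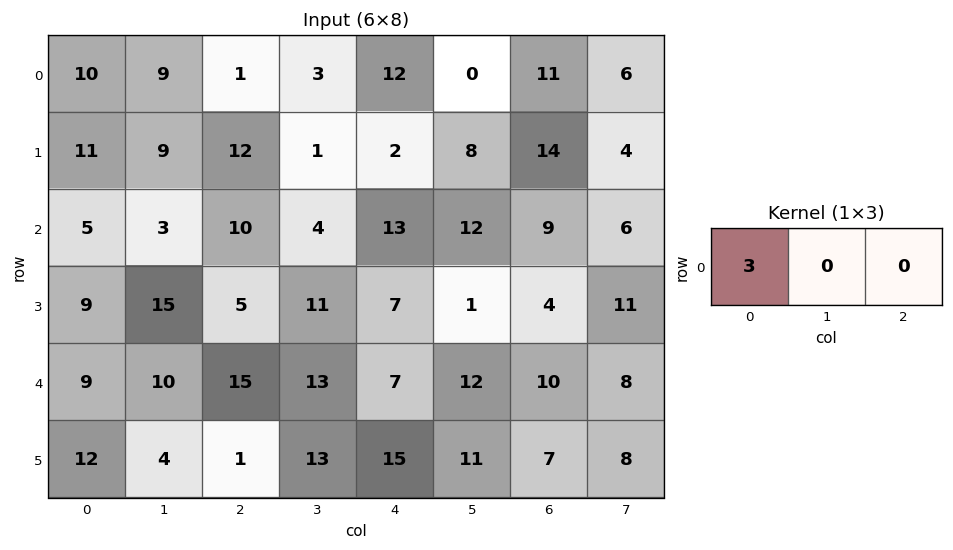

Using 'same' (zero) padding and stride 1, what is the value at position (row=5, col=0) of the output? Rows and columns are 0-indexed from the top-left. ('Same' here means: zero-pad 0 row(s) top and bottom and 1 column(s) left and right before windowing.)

The receptive field on the zero-padded input at this output position is [0 12 4]. Elementwise product with the kernel and sum: 0·3.

0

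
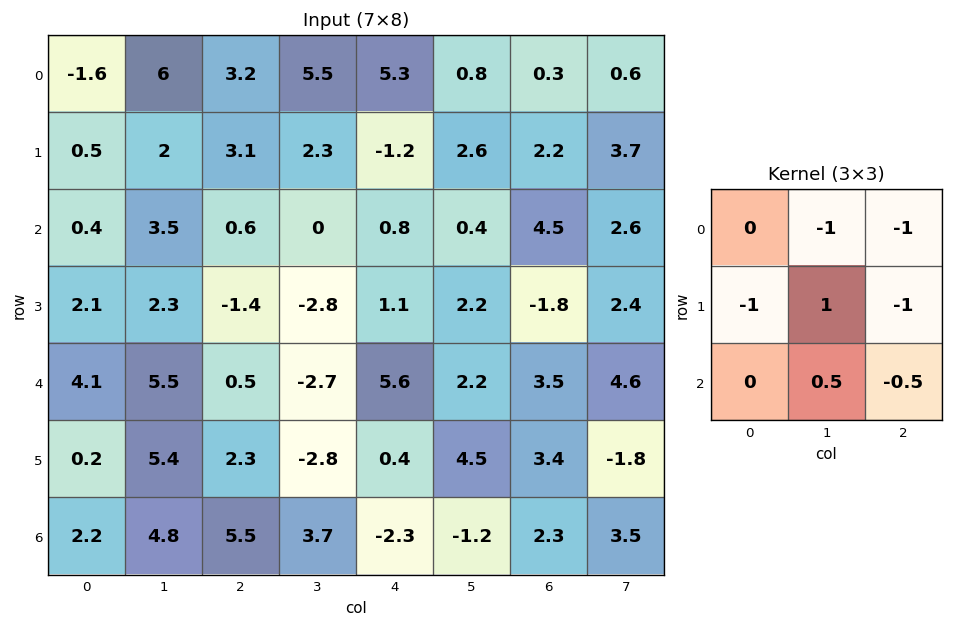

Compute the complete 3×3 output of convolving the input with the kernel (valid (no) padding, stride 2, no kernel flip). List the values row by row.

-9.35 -10.8 -1.55
-0 -7.45 -2.65
-3.45 -5.4 -6.75

Output[0,0]: The receptive field on the input at this output position is [-1.6 6 3.2 / 0.5 2 3.1 / 0.4 3.5 0.6]. Elementwise product with the kernel and sum: 6·-1 + 3.2·-1 + 0.5·-1 + 2·1 + 3.1·-1 + 3.5·0.5 + 0.6·-0.5.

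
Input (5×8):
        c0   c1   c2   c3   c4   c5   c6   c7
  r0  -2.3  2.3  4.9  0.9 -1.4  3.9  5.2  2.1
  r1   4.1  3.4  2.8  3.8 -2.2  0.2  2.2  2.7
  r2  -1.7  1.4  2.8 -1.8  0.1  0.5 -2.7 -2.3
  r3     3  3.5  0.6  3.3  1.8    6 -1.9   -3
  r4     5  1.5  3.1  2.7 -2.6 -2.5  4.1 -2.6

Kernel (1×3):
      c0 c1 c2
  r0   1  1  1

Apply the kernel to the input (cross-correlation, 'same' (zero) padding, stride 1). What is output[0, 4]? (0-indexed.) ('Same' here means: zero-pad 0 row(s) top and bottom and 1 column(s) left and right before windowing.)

The receptive field on the zero-padded input at this output position is [0.9 -1.4 3.9]. Elementwise product with the kernel and sum: 0.9·1 + -1.4·1 + 3.9·1.

3.4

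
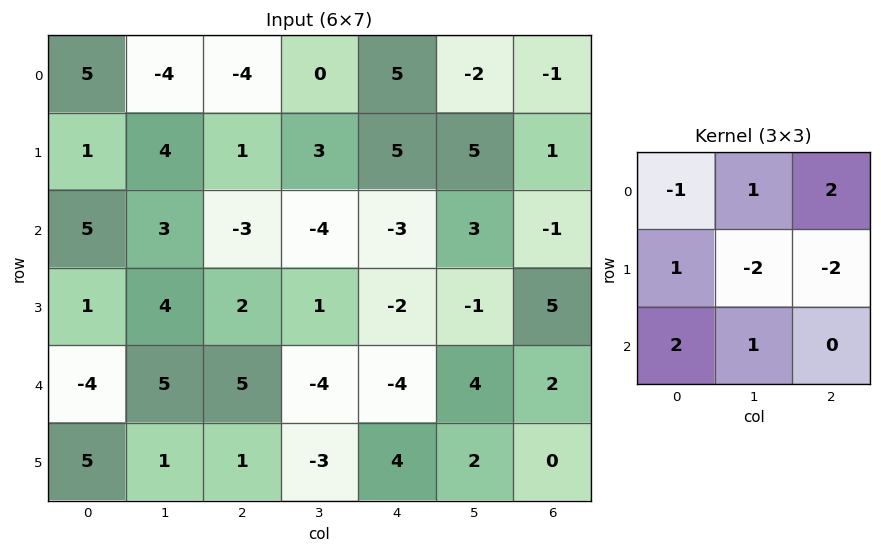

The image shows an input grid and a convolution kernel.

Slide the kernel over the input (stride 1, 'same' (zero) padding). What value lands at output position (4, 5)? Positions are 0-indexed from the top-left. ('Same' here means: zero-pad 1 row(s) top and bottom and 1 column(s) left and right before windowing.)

5

The receptive field on the zero-padded input at this output position is [-2 -1 5 / -4 4 2 / 4 2 0]. Elementwise product with the kernel and sum: -2·-1 + -1·1 + 5·2 + -4·1 + 4·-2 + 2·-2 + 4·2 + 2·1.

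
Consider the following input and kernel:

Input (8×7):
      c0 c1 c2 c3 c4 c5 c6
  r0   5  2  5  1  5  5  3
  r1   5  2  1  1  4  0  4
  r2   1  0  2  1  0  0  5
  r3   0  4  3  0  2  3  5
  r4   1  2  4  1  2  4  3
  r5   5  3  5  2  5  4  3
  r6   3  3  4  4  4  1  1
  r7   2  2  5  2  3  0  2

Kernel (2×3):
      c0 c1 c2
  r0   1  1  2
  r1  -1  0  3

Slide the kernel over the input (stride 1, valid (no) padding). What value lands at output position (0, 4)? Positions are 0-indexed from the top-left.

24

The receptive field on the input at this output position is [5 5 3 / 4 0 4]. Elementwise product with the kernel and sum: 5·1 + 5·1 + 3·2 + 4·-1 + 4·3.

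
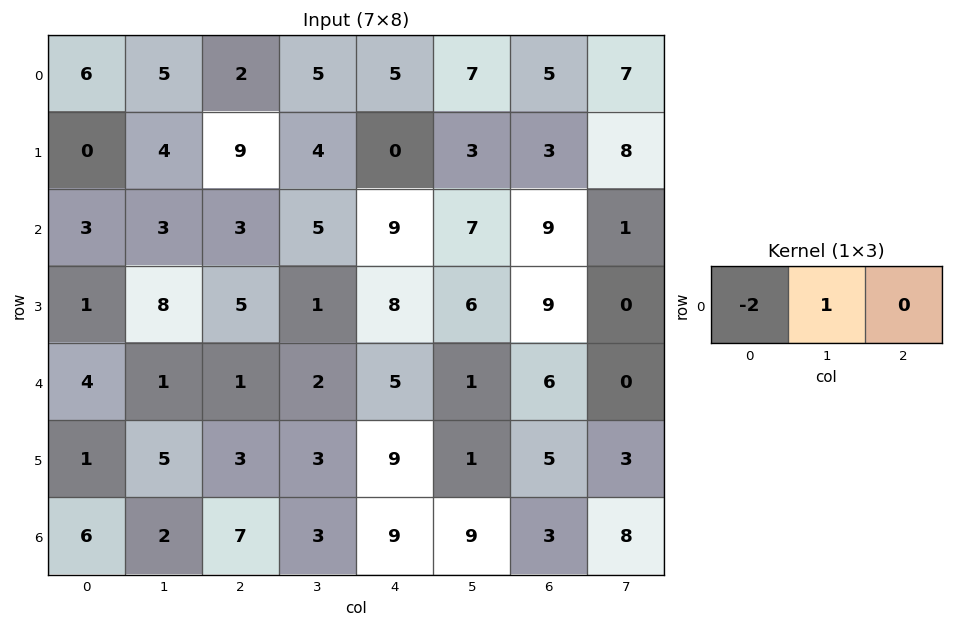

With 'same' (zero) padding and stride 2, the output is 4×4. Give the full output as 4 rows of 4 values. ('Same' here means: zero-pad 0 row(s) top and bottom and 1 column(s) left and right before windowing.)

Output[0,0]: The receptive field on the zero-padded input at this output position is [0 6 5]. Elementwise product with the kernel and sum: 0·-2 + 6·1.

6 -8 -5 -9
3 -3 -1 -5
4 -1 1 4
6 3 3 -15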